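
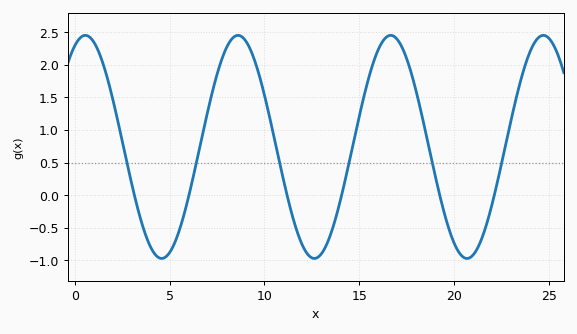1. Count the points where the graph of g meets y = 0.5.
6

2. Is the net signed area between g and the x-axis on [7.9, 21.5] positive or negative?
positive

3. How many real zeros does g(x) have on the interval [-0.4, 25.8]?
6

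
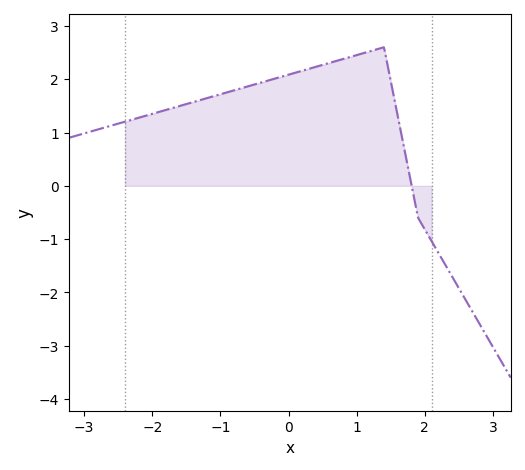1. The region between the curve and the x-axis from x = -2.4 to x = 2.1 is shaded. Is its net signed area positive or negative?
positive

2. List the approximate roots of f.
1.81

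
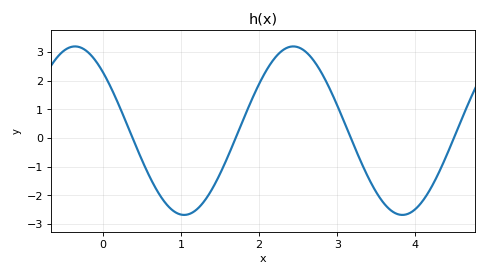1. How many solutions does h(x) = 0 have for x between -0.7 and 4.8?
4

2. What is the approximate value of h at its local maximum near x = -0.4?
3.2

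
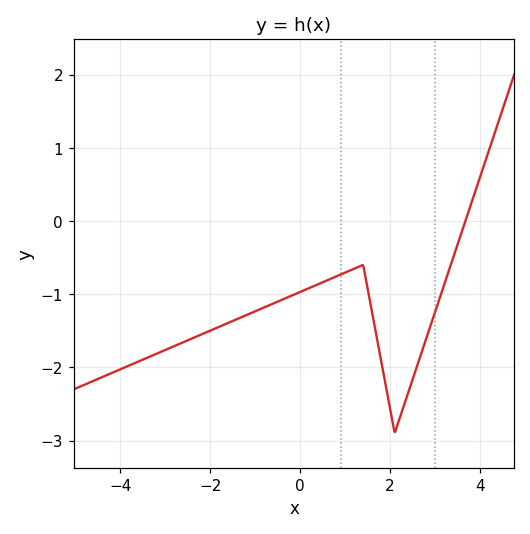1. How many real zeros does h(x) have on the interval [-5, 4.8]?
1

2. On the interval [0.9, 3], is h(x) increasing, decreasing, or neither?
neither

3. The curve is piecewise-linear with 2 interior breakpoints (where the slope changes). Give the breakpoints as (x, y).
(1.4, -0.6); (2.1, -2.9)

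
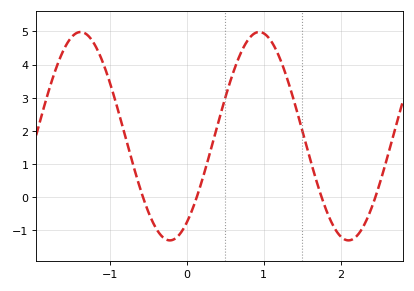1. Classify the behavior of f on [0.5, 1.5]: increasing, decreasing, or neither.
neither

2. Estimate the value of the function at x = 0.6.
3.7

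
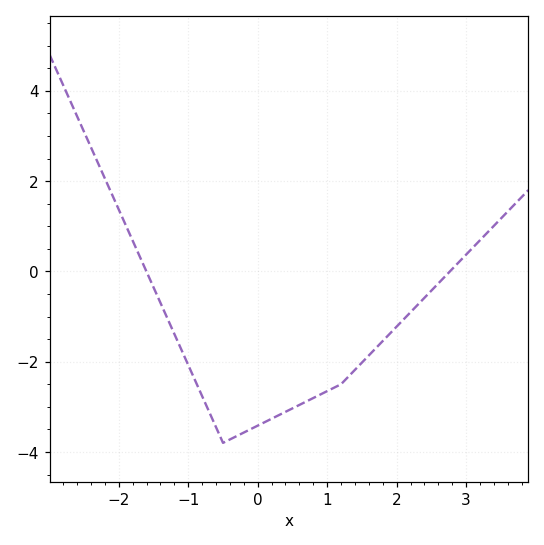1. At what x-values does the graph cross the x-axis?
-1.6, 2.8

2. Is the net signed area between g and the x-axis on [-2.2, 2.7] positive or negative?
negative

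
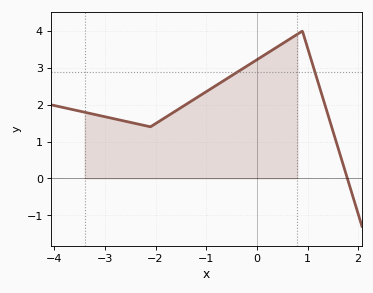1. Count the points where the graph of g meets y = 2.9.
2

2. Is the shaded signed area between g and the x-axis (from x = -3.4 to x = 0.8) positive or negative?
positive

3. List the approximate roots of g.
1.8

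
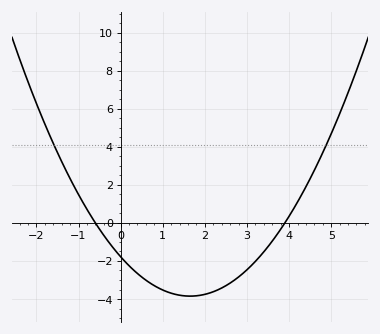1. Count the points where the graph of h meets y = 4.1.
2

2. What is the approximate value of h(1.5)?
-3.8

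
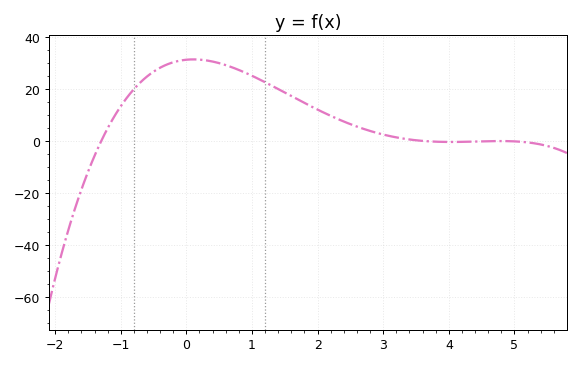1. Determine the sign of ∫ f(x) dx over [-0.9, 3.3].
positive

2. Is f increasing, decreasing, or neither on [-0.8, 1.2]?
neither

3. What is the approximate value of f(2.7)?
4.8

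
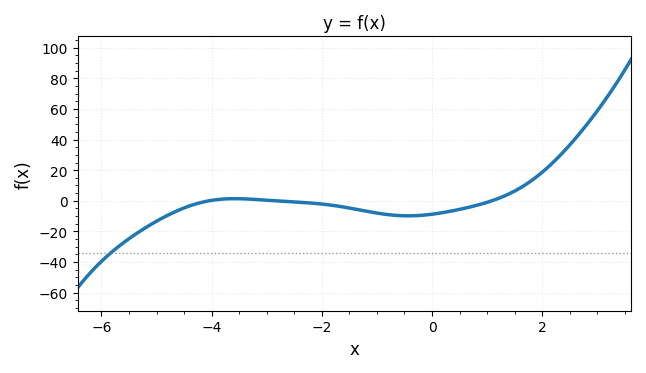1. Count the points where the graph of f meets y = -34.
1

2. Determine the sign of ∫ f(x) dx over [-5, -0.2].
negative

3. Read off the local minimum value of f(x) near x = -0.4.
-10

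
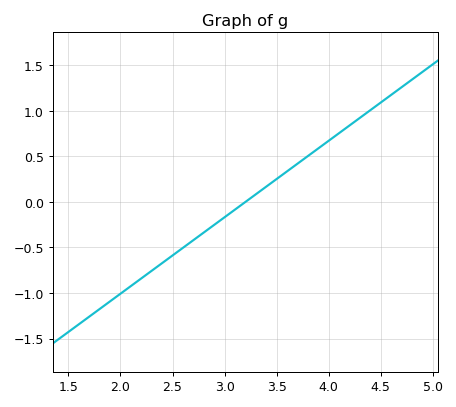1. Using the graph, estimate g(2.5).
-0.6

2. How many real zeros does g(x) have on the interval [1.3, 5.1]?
1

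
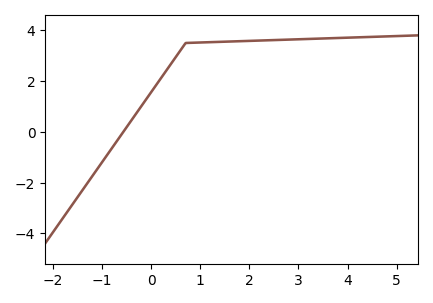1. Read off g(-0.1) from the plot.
1.2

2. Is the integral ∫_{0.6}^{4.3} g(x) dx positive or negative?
positive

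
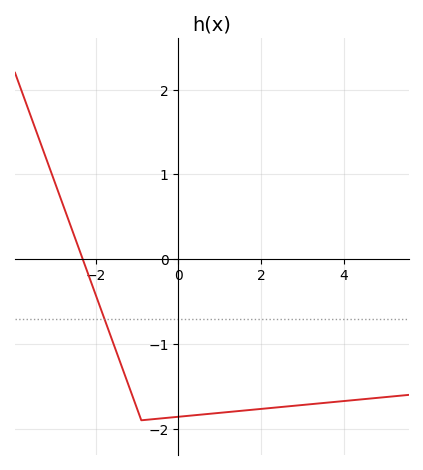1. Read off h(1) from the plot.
-1.81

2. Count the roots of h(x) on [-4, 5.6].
1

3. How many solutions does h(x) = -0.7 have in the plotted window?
1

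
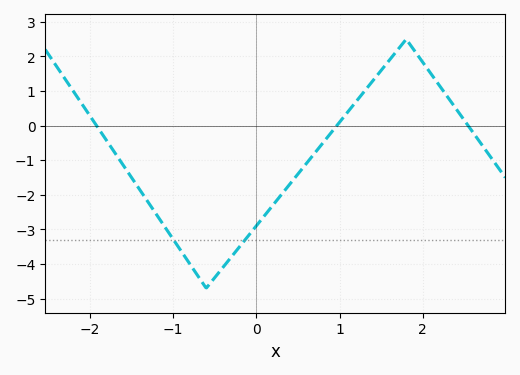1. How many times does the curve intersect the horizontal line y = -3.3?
2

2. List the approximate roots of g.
-1.92, 0.967, 2.54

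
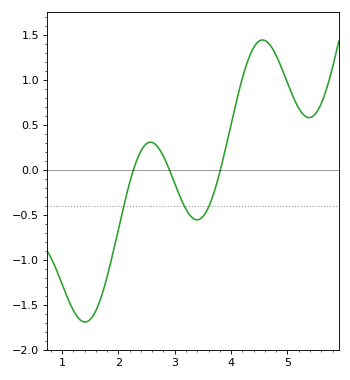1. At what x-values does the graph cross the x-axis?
2.27, 2.9, 3.81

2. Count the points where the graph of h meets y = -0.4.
3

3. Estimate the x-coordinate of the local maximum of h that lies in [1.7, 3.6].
2.57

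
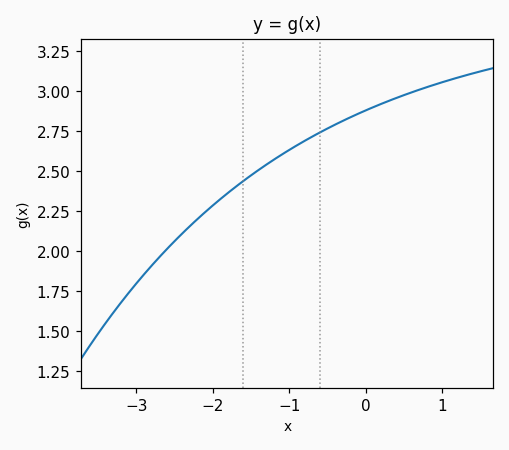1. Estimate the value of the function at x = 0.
2.9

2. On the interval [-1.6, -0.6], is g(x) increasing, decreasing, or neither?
increasing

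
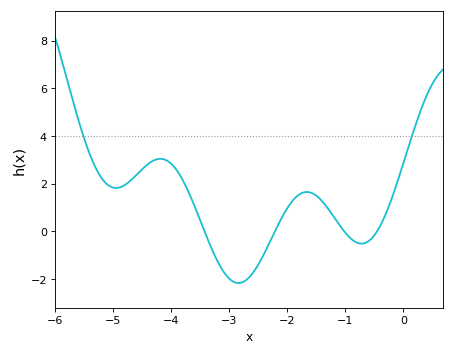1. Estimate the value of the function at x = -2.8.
-2.17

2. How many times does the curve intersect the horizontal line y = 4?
2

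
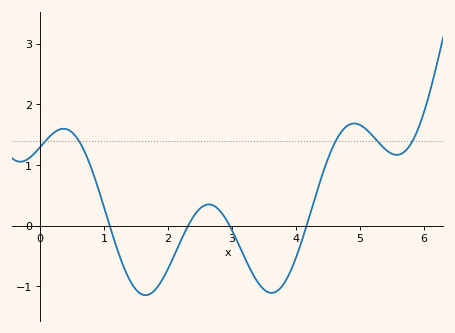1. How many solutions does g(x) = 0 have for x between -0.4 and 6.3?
4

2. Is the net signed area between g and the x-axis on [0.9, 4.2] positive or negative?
negative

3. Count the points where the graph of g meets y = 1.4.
5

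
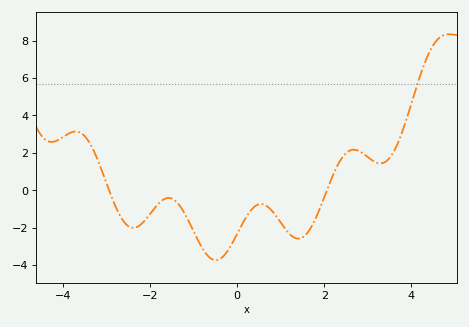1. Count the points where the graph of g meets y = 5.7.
1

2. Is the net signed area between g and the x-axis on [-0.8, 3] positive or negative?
negative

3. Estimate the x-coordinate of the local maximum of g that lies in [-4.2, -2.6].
-3.71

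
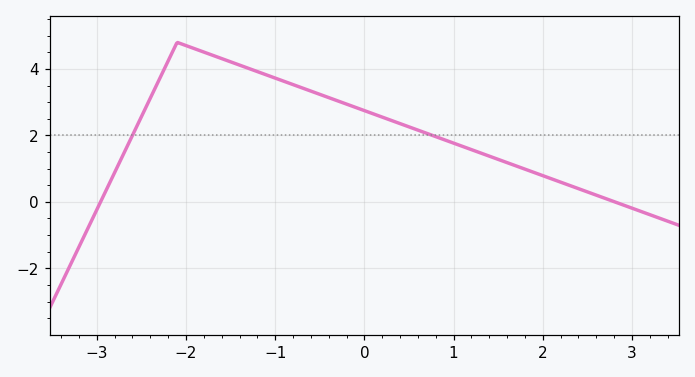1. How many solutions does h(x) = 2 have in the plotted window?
2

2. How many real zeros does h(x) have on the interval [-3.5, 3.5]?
2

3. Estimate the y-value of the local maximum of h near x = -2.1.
4.8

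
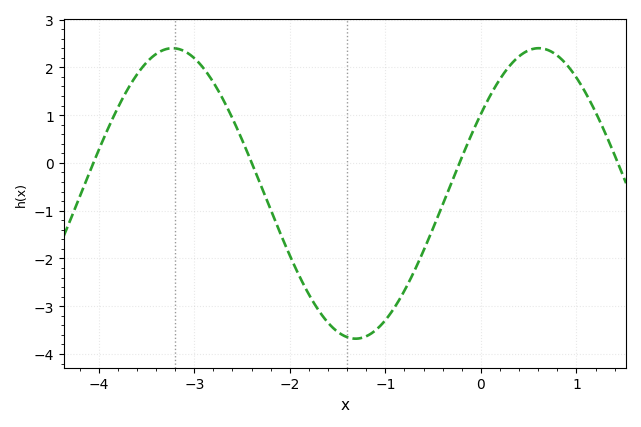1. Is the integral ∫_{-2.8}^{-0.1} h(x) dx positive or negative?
negative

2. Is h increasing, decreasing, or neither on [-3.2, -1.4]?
decreasing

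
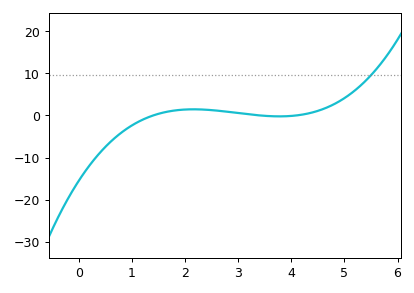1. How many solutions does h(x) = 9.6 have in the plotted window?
1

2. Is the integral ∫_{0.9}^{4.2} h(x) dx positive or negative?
positive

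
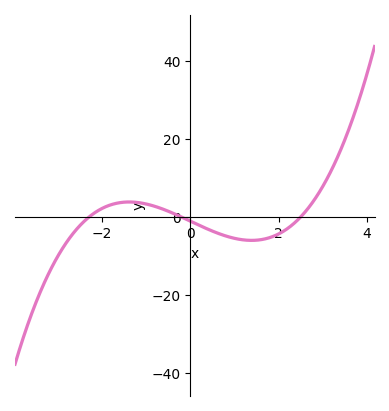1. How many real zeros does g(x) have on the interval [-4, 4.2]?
3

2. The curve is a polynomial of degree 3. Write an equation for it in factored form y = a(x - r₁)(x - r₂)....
y = 0.92(x + 2.3)(x + 0.2)(x - 2.5)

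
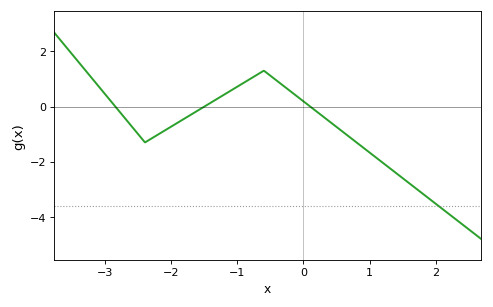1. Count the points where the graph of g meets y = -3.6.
1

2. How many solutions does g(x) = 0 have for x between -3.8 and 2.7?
3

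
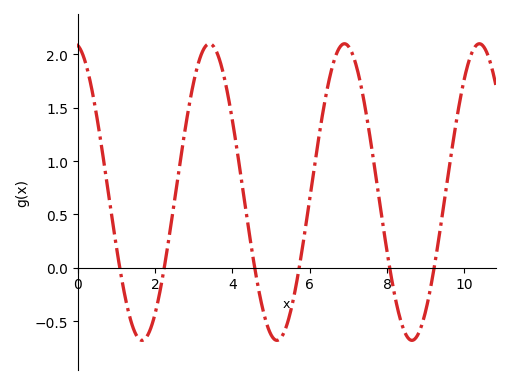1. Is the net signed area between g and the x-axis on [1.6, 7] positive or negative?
positive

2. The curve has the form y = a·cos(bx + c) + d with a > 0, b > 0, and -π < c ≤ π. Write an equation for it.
y = 1.39cos(1.8x + 0.15) + 0.71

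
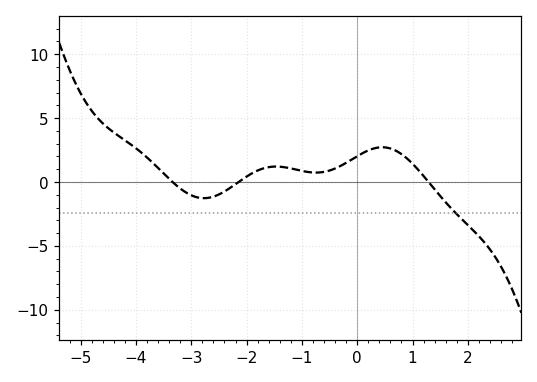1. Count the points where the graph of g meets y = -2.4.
1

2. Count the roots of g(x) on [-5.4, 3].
3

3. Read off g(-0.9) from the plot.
1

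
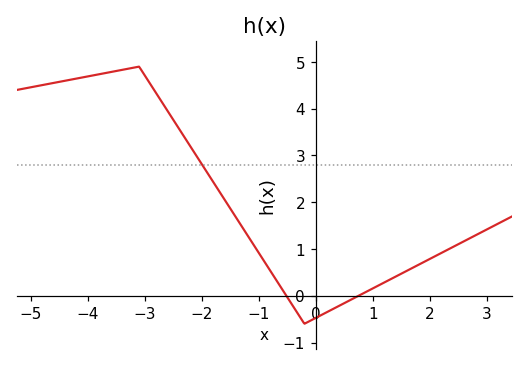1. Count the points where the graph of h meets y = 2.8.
1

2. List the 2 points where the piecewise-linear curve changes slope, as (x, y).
(-3.1, 4.9); (-0.2, -0.6)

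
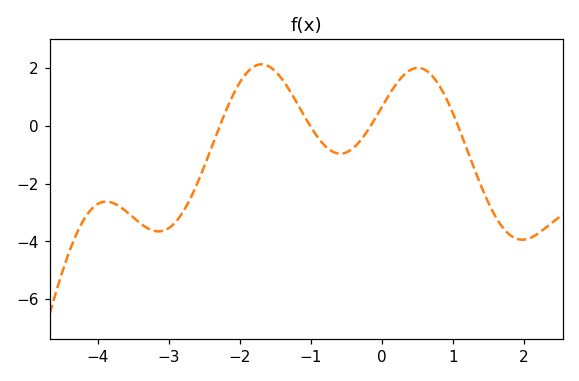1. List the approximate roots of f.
-2.28, -1.01, -0.158, 1.07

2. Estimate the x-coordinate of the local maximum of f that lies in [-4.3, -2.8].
-3.88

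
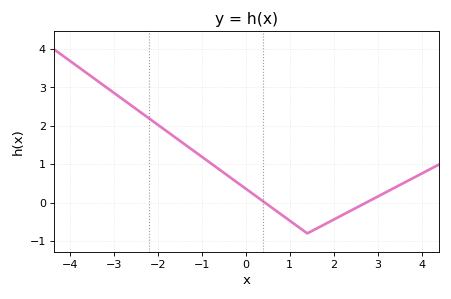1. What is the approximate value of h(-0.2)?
0.5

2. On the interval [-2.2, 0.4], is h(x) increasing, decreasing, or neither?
decreasing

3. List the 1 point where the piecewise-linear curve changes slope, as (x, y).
(1.4, -0.8)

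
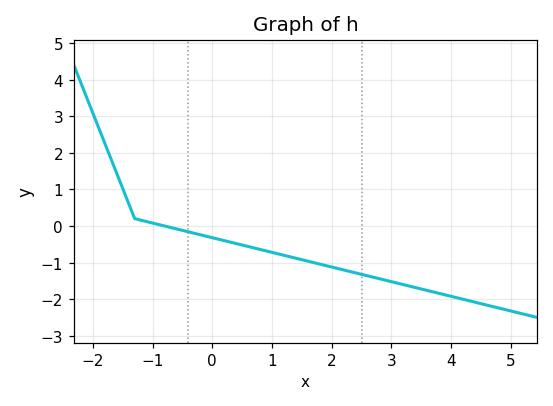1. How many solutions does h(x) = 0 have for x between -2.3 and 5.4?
1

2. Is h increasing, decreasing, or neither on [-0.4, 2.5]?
decreasing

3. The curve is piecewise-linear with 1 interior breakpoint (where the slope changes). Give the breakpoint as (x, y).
(-1.3, 0.2)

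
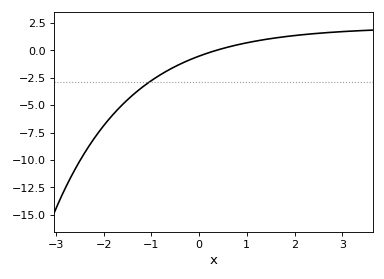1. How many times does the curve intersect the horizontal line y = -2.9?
1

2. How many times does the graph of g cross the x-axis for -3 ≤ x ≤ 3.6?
1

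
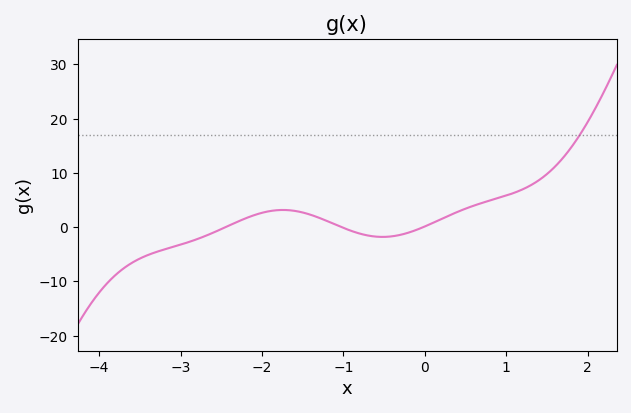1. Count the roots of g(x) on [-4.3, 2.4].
3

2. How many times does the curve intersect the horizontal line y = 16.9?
1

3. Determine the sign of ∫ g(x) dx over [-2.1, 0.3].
positive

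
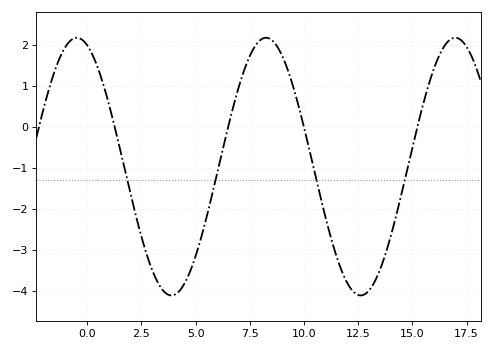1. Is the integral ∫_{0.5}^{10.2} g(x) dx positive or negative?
negative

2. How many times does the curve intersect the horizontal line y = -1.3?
4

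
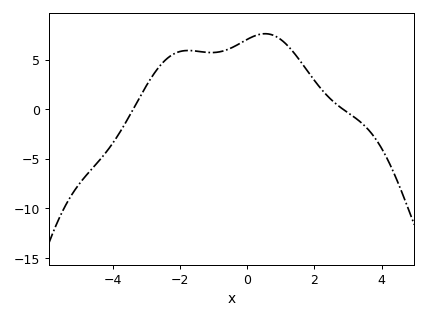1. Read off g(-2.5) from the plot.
4.5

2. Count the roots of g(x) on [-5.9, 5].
2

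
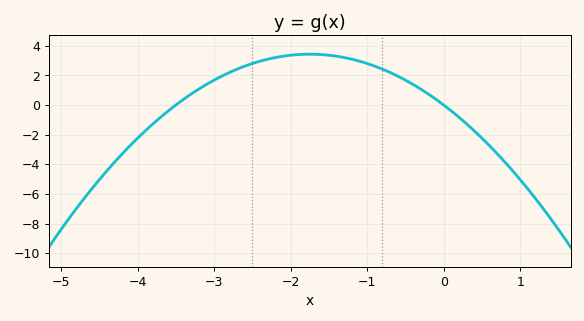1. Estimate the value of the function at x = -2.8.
2.2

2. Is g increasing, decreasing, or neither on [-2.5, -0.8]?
neither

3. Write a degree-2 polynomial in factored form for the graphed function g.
y = -1.12(x + 3.5)(x - 0)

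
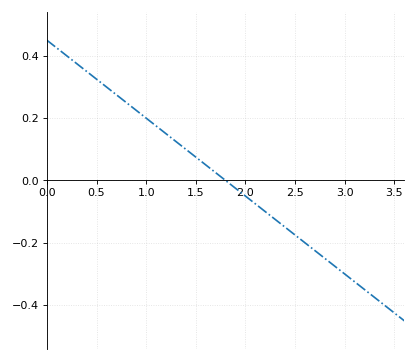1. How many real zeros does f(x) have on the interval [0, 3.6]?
1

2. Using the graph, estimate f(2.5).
-0.175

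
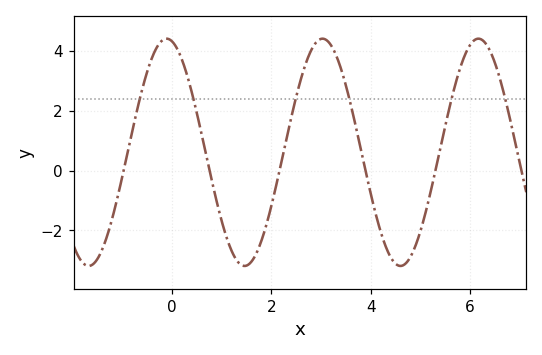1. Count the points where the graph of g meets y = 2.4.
6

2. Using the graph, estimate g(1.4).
-3.16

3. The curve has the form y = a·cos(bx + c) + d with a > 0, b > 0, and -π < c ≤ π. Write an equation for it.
y = 3.8cos(2x + 0.22) + 0.61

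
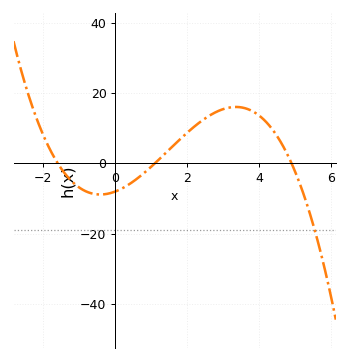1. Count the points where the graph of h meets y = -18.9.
1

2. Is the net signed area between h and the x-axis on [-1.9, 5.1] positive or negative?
positive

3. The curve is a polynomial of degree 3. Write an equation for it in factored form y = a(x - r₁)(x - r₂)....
y = -0.93(x + 1.6)(x - 1.1)(x - 4.9)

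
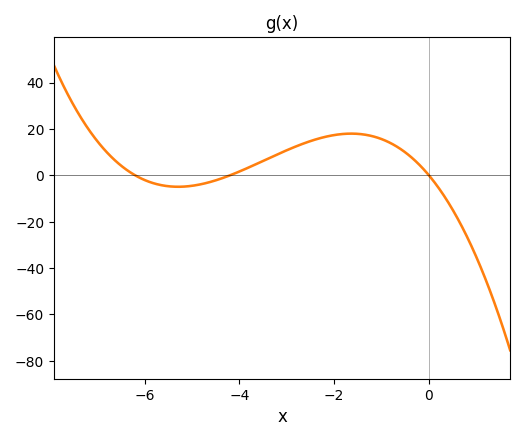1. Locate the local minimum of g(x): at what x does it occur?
-5.2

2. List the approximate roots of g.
-6.2, -4.2, 0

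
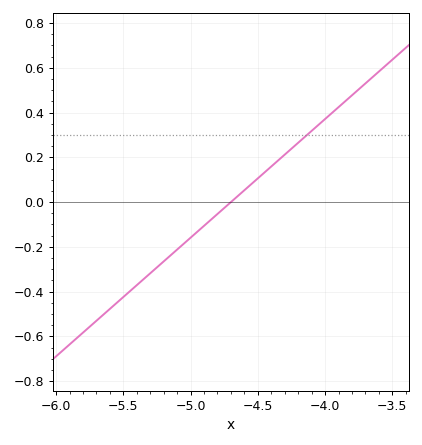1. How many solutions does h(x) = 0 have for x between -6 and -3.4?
1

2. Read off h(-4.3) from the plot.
0.22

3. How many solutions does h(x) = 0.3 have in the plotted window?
1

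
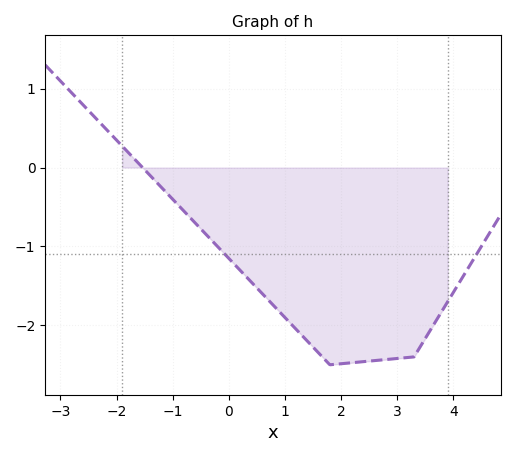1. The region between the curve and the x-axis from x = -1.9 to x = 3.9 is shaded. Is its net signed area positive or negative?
negative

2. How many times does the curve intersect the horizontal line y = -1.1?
2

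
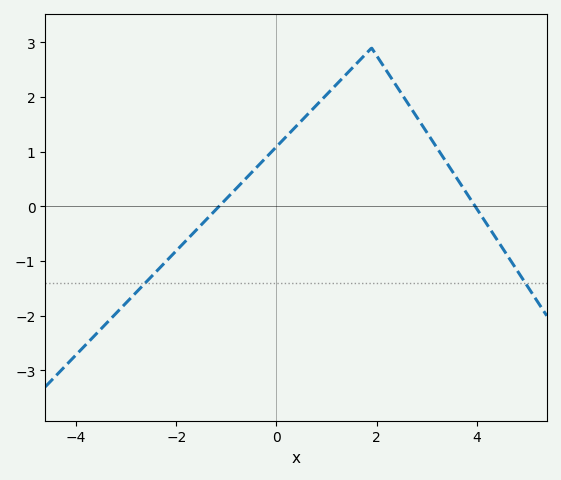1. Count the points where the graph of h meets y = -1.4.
2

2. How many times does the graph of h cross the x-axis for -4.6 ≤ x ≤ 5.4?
2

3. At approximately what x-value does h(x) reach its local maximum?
1.9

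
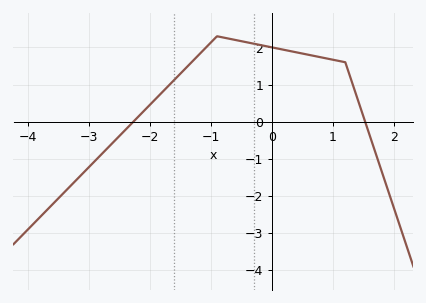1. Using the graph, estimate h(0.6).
1.8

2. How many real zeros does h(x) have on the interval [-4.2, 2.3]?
2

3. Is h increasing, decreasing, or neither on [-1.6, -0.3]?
neither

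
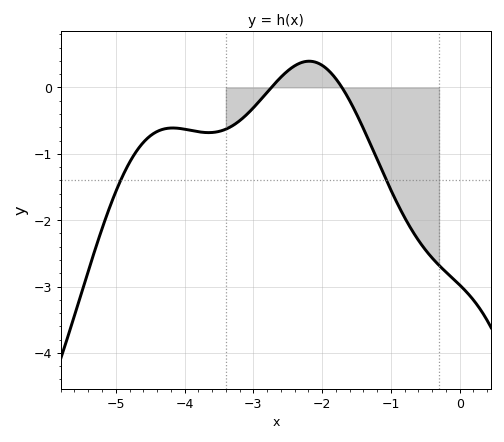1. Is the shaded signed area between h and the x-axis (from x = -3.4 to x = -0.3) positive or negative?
negative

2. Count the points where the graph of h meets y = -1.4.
2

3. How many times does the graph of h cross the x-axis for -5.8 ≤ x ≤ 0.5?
2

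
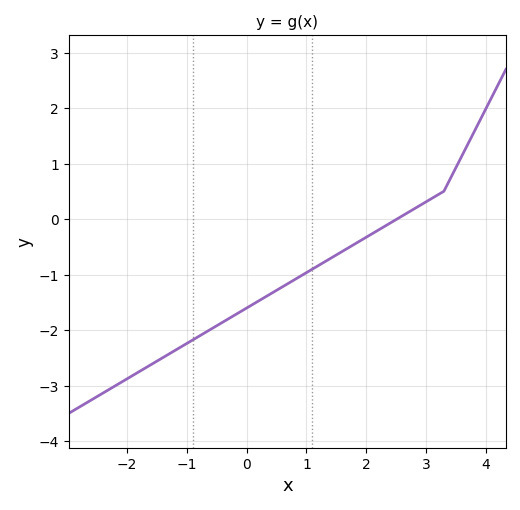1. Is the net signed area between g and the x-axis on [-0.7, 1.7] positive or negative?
negative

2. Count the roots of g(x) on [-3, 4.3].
1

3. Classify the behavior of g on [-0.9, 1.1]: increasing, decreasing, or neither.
increasing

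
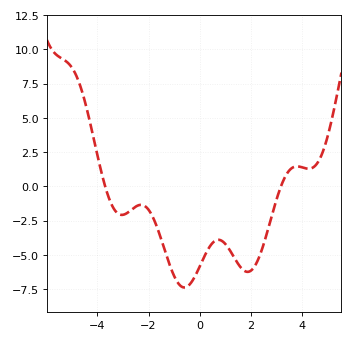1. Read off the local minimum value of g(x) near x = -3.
-2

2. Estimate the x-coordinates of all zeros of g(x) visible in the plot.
-3.8, 3.2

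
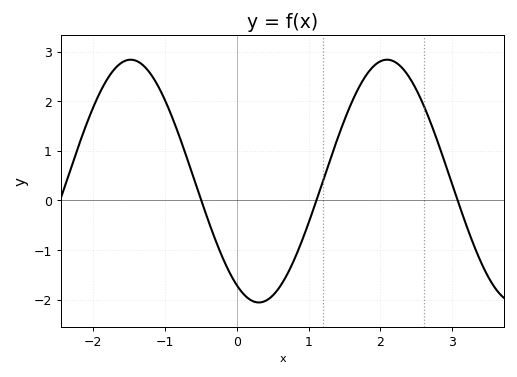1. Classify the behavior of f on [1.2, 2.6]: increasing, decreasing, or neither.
neither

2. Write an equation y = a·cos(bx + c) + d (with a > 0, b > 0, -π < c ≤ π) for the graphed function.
y = 2.45cos(1.8x + 2.6) + 0.39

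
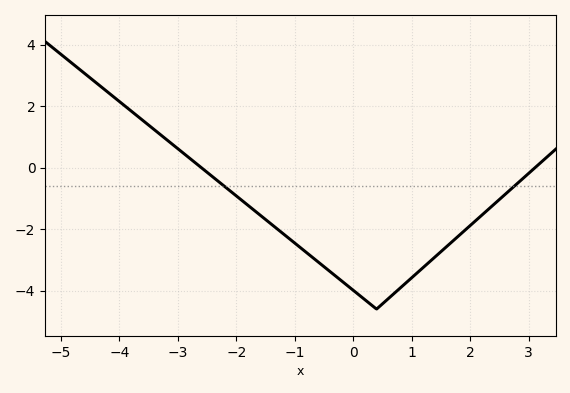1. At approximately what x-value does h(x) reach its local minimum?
0.4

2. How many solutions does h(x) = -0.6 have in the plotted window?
2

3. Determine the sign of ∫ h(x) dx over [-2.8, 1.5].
negative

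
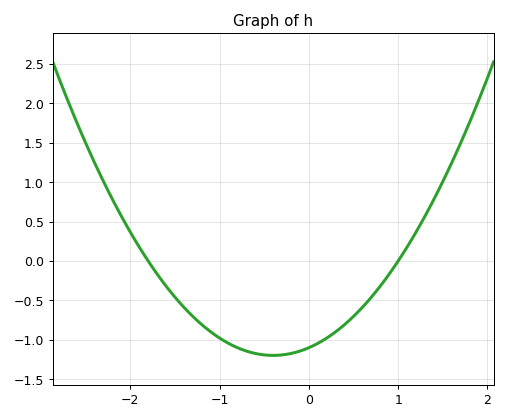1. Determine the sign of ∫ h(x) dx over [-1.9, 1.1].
negative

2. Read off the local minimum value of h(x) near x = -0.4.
-1.2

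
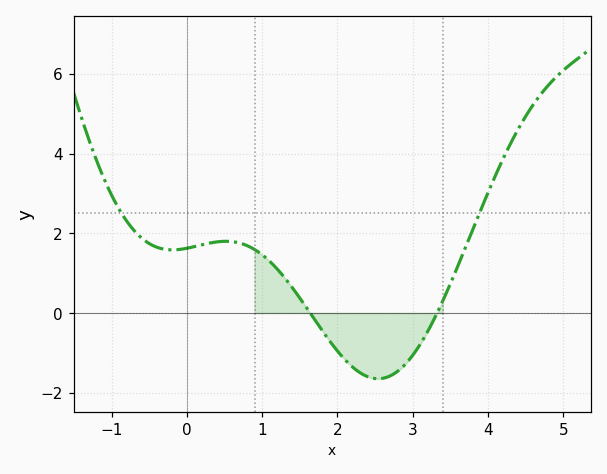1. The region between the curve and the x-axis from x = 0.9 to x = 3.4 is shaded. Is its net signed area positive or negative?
negative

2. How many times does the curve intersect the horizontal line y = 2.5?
2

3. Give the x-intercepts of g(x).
1.64, 3.32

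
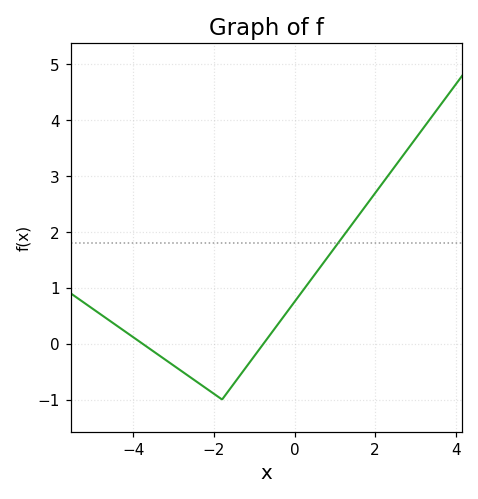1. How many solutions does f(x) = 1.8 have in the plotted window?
1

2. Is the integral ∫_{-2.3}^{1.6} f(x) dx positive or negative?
positive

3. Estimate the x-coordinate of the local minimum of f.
-1.8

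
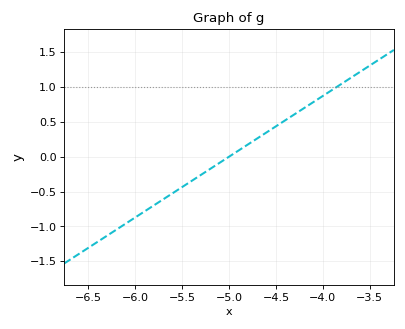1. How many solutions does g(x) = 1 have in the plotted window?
1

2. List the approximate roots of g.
-5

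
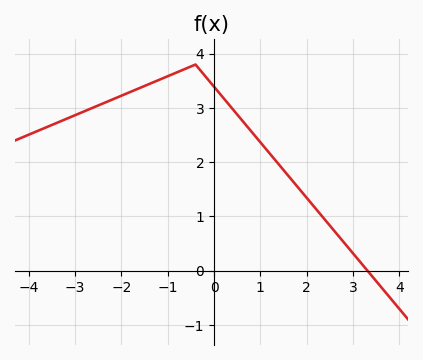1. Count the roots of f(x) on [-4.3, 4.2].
1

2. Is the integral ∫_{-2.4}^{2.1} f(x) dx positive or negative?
positive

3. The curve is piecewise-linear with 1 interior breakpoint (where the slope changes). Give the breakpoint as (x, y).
(-0.4, 3.8)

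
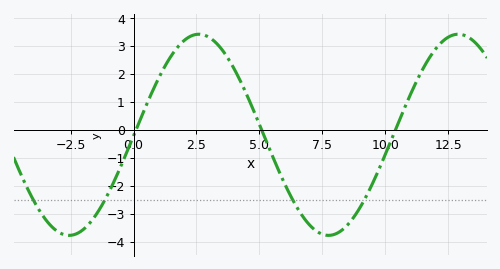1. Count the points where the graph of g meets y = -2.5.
4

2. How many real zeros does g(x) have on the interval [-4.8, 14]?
3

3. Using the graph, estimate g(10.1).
-0.7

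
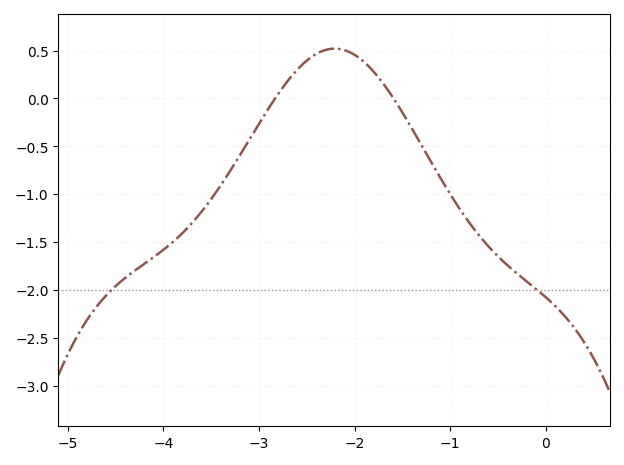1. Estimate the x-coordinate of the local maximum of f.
-2.21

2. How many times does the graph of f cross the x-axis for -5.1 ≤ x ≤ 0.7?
2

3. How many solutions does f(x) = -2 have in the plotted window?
2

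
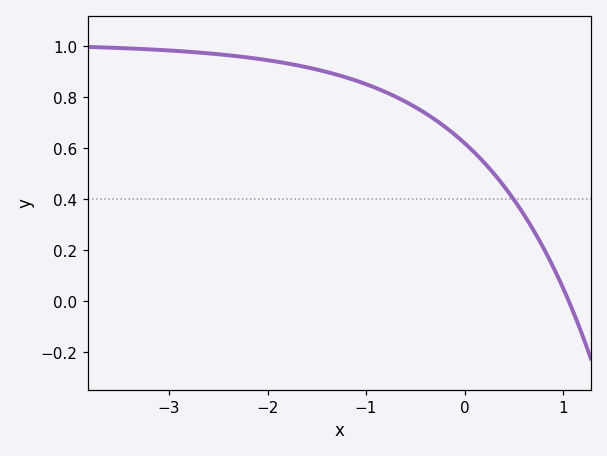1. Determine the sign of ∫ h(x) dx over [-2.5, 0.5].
positive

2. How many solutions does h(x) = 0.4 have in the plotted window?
1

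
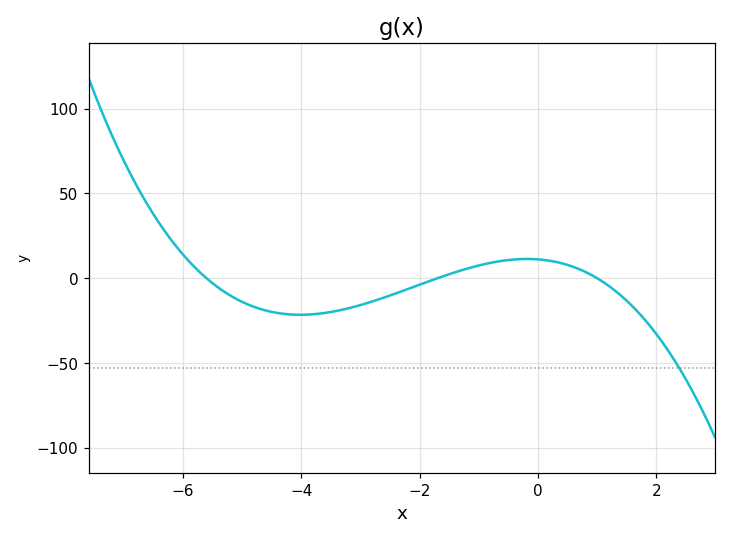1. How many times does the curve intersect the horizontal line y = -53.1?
1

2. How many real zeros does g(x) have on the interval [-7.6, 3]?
3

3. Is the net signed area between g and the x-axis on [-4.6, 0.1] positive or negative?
negative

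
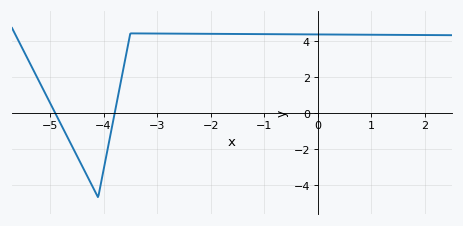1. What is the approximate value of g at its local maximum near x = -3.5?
4.4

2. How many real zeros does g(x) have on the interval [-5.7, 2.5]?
2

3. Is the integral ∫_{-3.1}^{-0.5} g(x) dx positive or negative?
positive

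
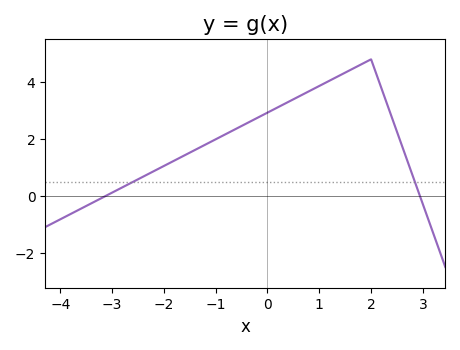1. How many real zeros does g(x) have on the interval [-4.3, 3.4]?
2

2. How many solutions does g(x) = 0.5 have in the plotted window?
2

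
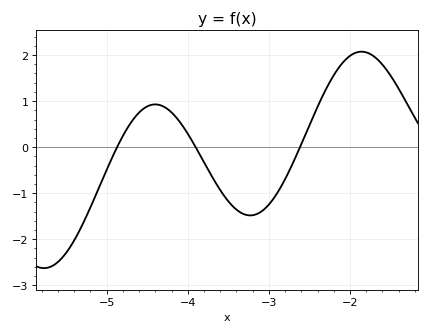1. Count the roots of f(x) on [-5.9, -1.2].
3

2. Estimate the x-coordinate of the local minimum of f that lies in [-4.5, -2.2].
-3.23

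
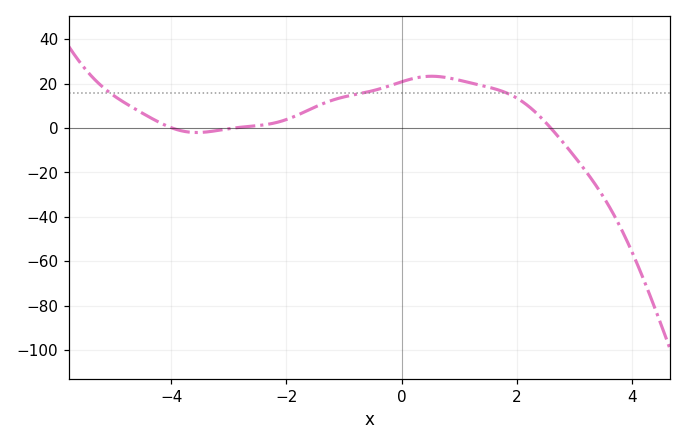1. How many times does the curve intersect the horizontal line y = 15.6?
3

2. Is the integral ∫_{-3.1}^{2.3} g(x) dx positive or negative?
positive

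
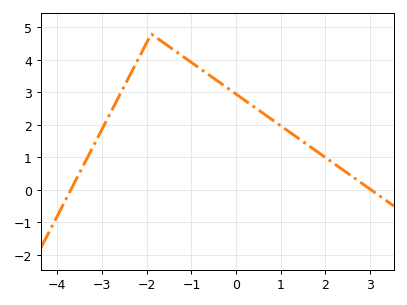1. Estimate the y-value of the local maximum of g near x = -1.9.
4.8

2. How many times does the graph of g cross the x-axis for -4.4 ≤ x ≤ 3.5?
2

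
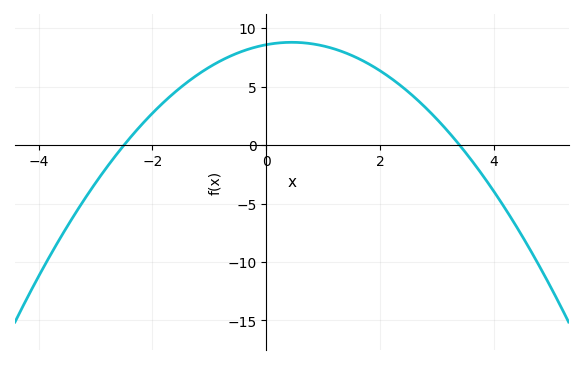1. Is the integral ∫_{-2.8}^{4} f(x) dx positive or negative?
positive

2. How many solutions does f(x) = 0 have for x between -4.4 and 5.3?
2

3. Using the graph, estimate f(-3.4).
-6.18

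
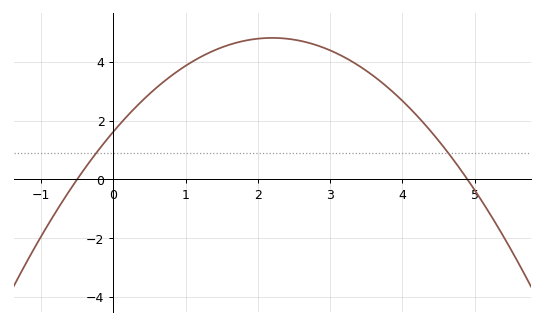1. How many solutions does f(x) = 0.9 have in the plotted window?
2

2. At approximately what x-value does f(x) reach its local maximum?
2.2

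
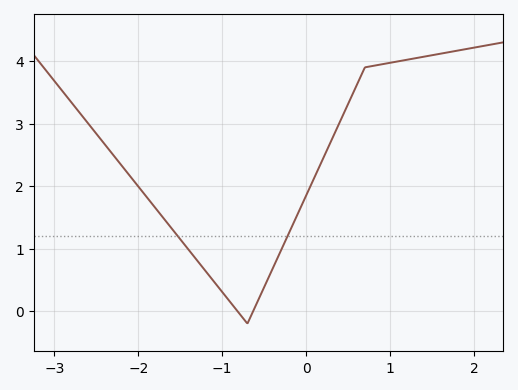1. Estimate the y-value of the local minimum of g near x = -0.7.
-0.197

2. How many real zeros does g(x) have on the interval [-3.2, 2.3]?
2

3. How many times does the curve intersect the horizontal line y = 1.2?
2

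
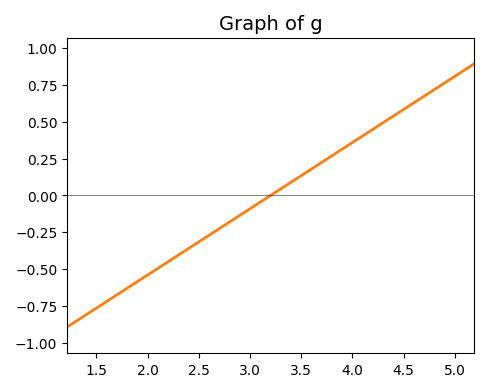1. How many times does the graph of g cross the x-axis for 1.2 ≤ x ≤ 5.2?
1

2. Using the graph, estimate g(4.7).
0.675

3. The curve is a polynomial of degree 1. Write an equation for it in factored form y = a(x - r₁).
y = 0.45(x - 3.2)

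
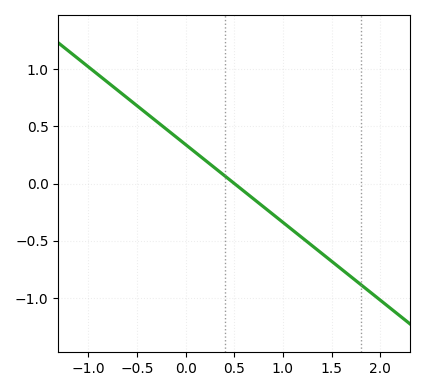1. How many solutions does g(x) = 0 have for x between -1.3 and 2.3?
1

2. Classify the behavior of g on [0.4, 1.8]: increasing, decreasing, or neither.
decreasing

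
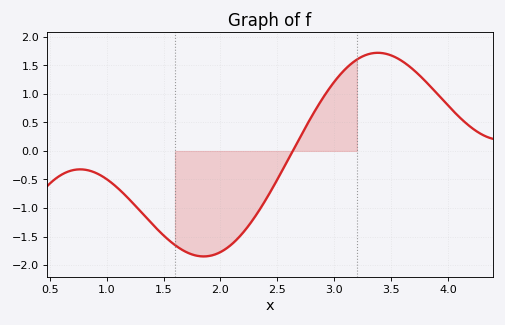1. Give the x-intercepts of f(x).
2.6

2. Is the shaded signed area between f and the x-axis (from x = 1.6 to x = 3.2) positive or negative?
negative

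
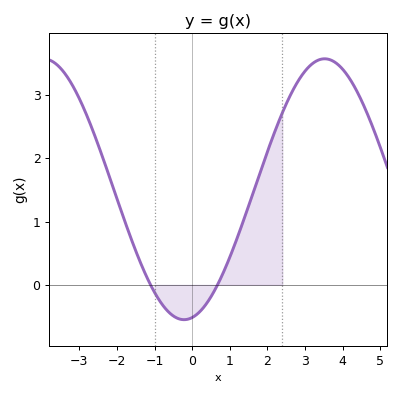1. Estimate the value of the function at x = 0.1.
-0.5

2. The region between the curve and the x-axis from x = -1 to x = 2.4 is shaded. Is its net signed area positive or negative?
positive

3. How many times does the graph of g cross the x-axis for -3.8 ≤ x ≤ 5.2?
2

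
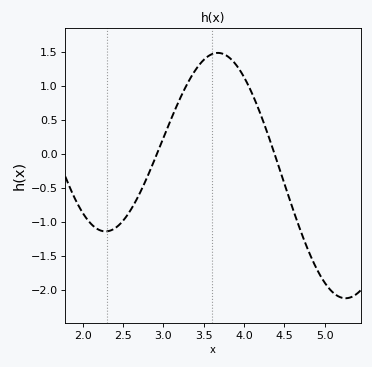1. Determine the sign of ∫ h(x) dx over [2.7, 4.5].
positive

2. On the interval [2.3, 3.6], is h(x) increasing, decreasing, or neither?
increasing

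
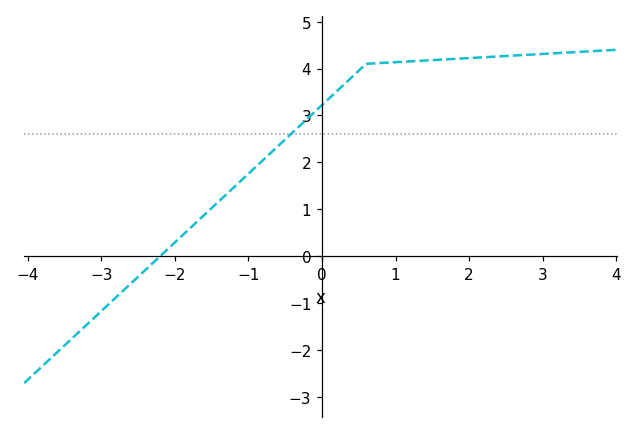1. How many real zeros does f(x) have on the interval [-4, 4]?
1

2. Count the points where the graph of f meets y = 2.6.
1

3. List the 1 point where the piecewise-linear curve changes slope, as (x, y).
(0.6, 4.1)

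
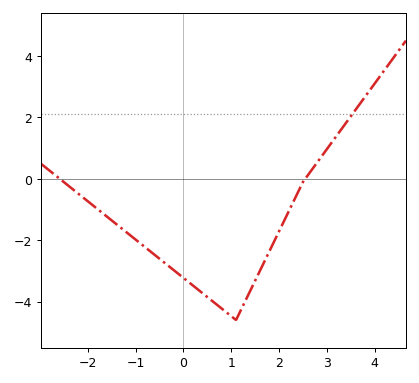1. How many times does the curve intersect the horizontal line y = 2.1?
1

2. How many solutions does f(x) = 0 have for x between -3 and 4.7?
2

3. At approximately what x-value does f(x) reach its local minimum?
1.2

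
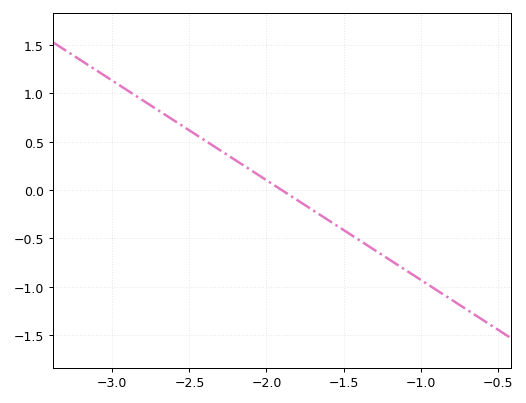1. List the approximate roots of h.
-1.9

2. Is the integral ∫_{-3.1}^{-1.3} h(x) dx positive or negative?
positive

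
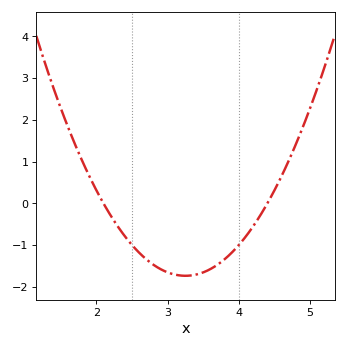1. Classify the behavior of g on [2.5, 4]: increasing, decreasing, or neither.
neither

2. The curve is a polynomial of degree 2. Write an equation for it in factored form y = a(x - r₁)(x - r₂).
y = 1.31(x - 2.1)(x - 4.4)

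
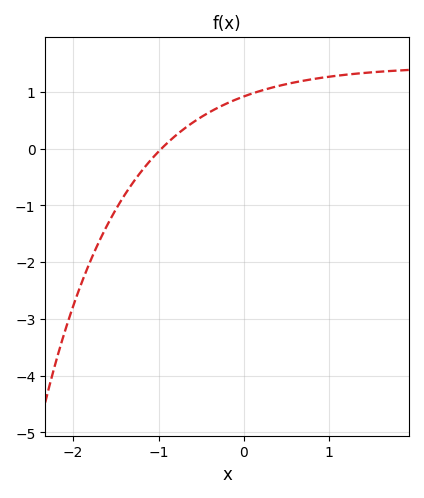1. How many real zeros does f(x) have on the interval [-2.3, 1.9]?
1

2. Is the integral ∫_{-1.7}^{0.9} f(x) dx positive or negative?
positive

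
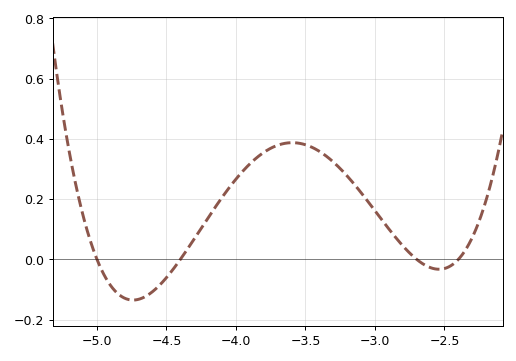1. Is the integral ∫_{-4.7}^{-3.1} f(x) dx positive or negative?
positive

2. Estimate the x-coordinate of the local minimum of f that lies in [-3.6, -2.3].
-2.55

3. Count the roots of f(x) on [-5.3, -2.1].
4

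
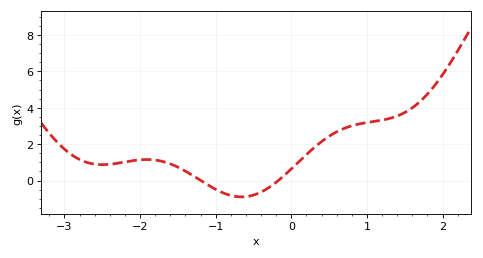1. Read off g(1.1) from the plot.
3.25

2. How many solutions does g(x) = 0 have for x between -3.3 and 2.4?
2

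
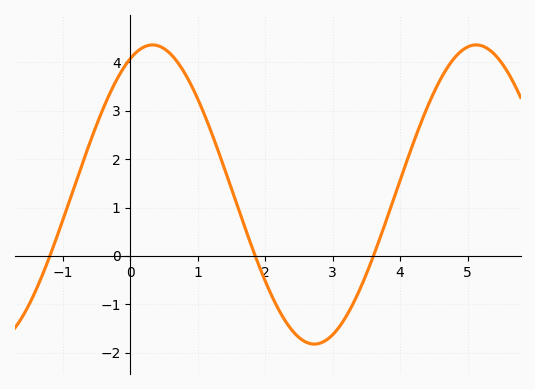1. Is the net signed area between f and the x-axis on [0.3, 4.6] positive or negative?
positive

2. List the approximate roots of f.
-1.19, 1.85, 3.6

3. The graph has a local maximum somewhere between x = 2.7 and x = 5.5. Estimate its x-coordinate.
5.13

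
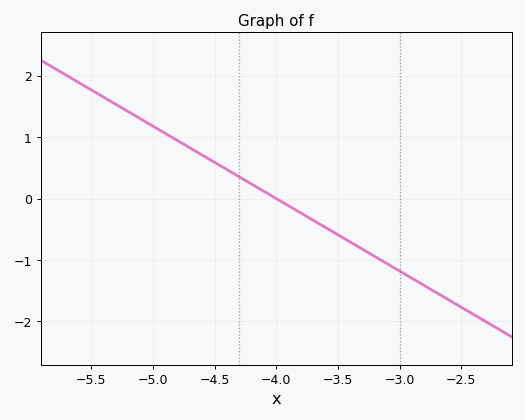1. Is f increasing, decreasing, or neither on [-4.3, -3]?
decreasing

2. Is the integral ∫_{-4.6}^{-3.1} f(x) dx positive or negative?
negative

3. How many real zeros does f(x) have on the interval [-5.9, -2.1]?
1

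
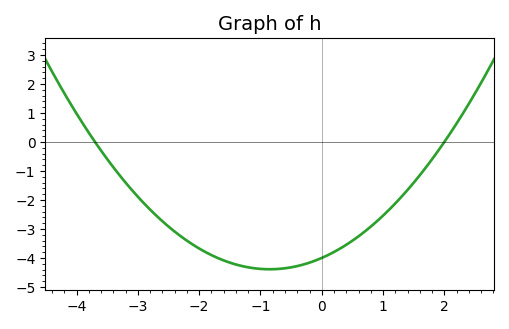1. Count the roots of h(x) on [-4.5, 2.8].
2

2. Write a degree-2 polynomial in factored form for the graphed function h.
y = 0.54(x + 3.7)(x - 2)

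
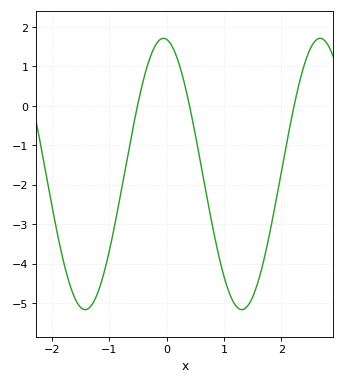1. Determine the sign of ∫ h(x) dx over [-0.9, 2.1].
negative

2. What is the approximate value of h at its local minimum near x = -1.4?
-5.2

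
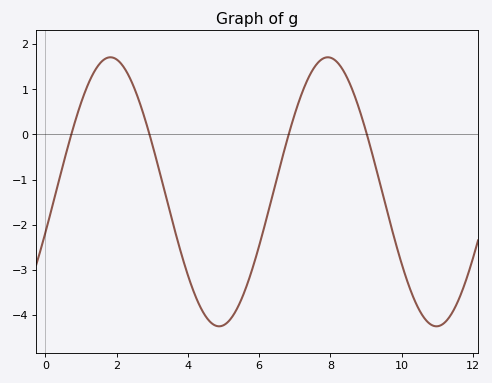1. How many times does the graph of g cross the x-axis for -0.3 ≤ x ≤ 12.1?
4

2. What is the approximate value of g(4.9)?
-4.2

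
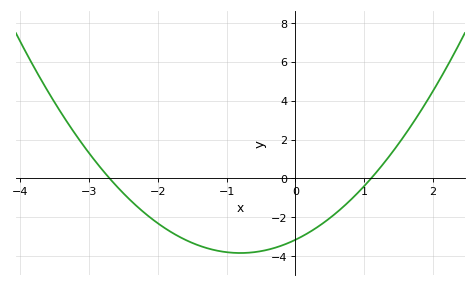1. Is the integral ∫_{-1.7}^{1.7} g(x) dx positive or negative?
negative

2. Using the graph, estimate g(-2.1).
-2.04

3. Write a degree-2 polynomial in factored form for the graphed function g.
y = 1.06(x + 2.7)(x - 1.1)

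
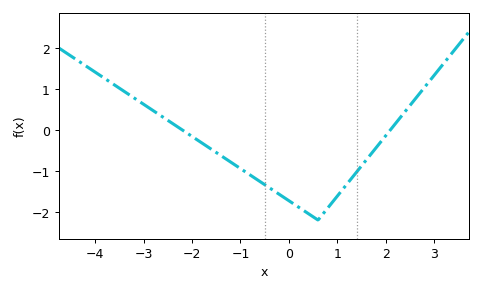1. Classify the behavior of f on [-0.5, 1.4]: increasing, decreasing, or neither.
neither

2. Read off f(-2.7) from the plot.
0.39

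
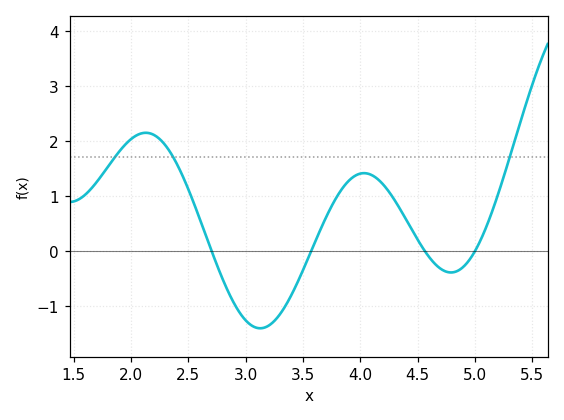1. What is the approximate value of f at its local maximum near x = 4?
1.4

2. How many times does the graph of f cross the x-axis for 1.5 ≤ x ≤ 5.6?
4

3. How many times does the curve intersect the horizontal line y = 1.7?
3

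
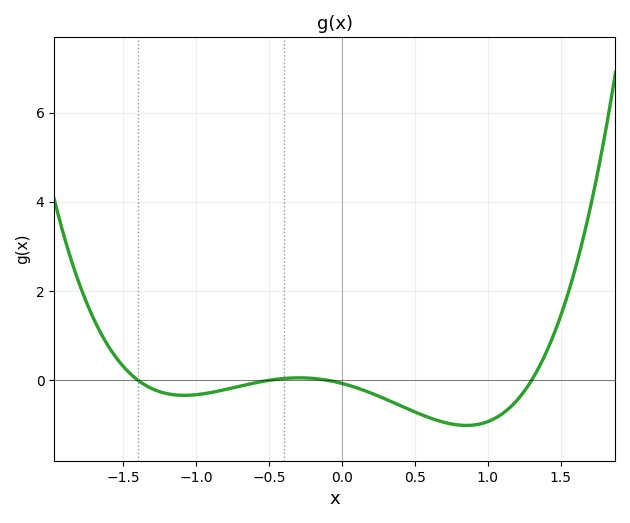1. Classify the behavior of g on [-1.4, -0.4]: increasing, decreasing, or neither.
neither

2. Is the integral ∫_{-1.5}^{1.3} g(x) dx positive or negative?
negative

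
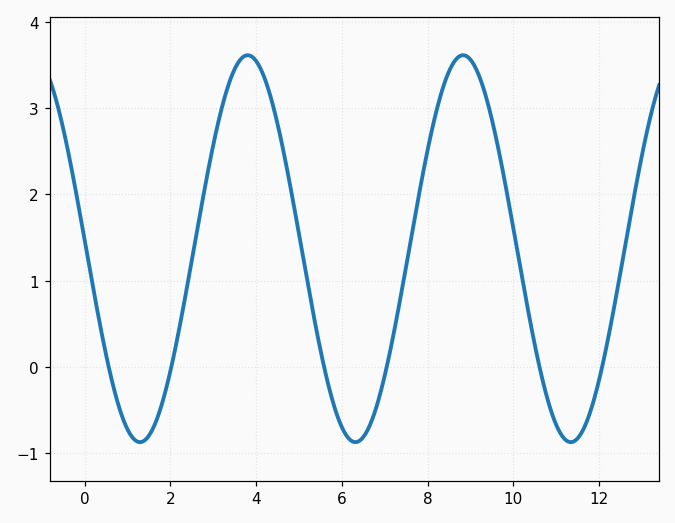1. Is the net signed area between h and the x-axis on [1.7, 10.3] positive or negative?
positive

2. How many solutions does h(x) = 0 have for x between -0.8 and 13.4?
6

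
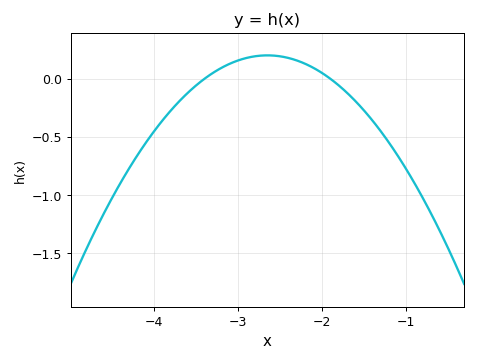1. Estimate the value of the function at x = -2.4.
0.2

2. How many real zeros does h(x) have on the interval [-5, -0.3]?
2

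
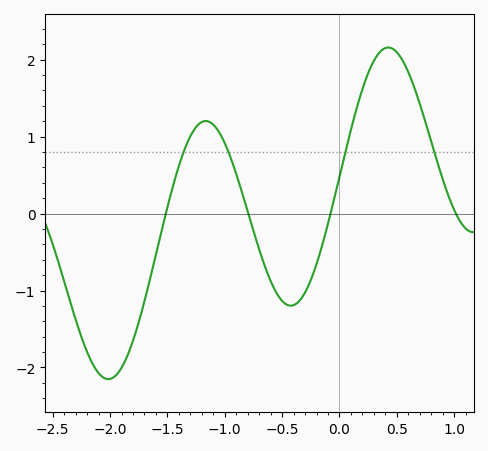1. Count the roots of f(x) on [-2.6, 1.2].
4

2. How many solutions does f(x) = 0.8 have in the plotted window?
4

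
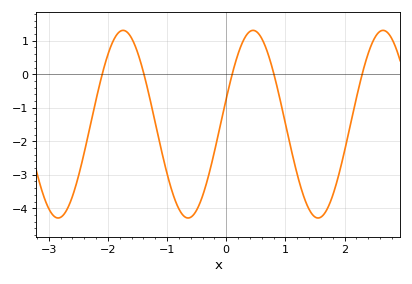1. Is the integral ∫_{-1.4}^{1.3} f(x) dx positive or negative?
negative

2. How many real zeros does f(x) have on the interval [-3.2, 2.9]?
5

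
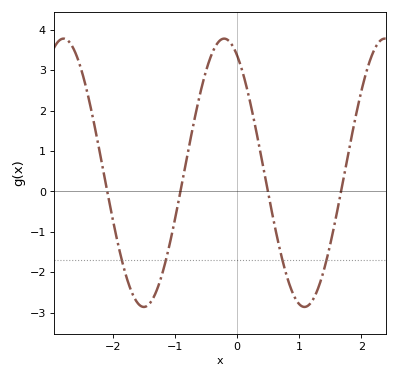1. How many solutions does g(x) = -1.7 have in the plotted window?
4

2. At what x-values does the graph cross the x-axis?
-2.1, -0.9, 0.5, 1.7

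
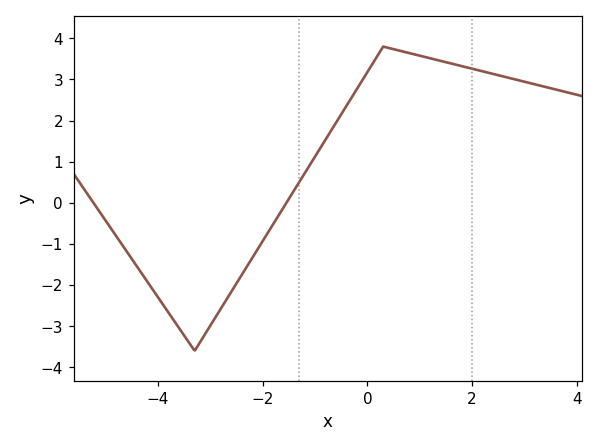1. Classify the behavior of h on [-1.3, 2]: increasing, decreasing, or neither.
neither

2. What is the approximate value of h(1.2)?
3.52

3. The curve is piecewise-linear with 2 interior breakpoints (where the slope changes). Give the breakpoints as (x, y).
(-3.3, -3.6); (0.3, 3.8)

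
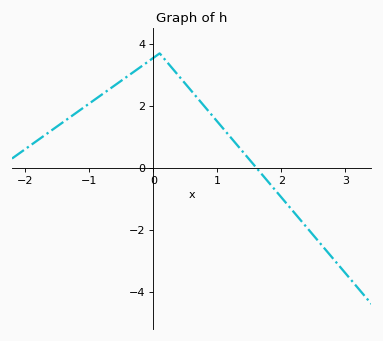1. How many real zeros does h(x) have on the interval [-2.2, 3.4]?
1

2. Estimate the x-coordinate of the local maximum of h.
0.1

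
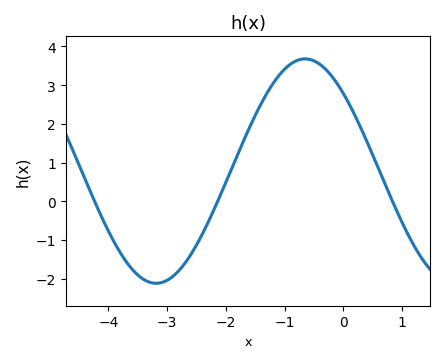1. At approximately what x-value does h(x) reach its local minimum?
-3.2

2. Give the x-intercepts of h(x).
-4.2, -2.1, 0.8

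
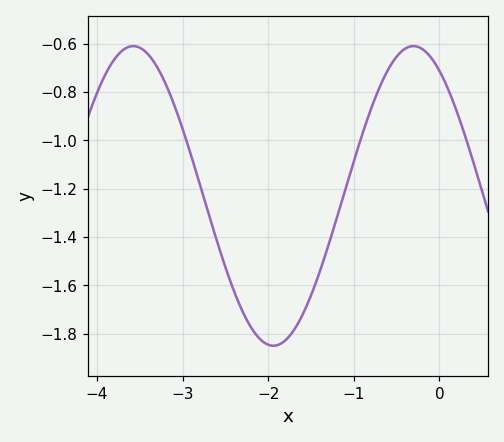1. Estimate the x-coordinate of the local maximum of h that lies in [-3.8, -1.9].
-3.58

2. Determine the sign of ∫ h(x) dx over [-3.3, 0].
negative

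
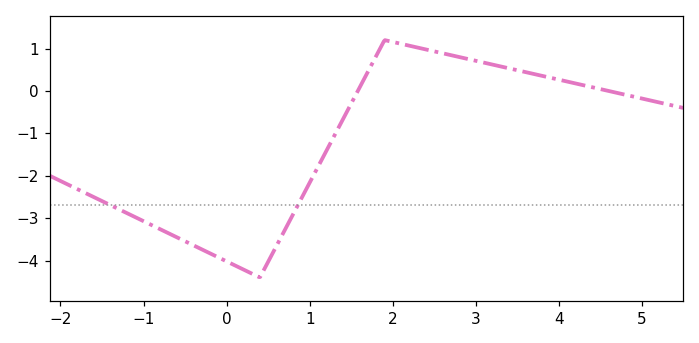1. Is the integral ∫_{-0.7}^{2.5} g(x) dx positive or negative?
negative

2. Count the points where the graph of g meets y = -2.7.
2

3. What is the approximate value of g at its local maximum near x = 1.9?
1.2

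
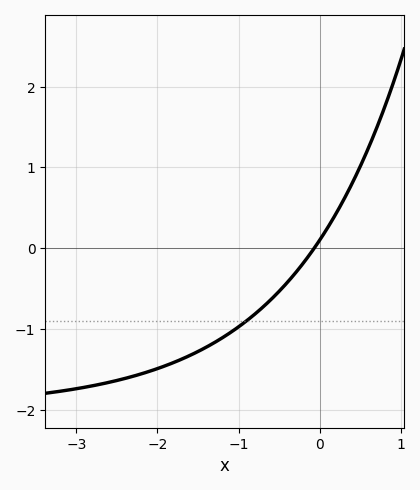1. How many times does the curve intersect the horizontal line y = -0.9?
1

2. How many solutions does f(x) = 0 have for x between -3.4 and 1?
1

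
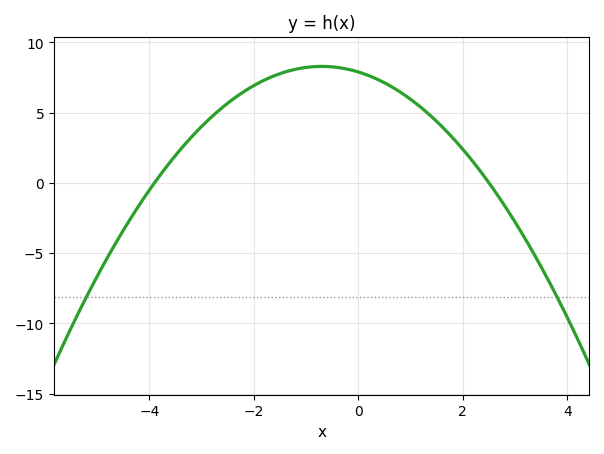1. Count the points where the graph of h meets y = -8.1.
2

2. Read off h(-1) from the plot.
8.22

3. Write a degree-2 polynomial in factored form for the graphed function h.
y = -0.81(x + 3.9)(x - 2.5)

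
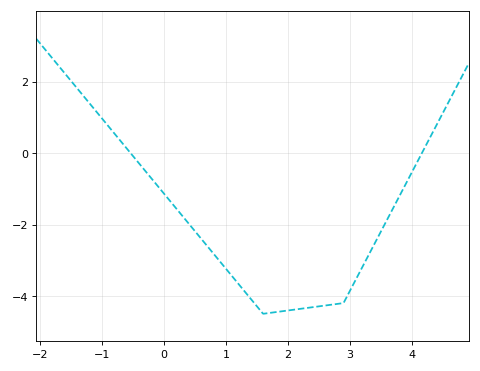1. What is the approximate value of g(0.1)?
-1.4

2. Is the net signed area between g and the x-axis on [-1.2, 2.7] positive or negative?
negative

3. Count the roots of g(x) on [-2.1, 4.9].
2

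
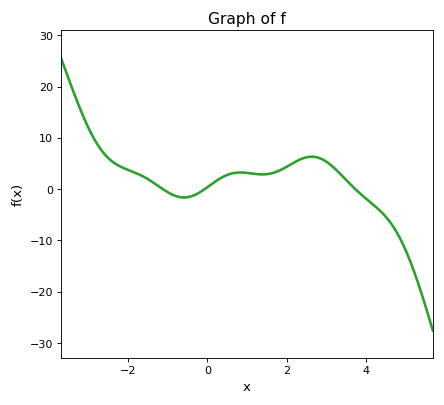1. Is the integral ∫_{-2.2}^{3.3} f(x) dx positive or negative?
positive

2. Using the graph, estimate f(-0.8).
-1.35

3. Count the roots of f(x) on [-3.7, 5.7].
3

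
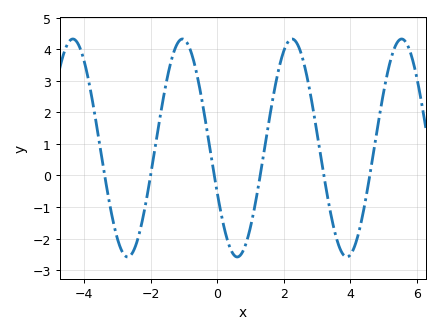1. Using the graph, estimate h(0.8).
-2.34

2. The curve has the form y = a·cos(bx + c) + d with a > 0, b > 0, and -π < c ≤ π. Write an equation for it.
y = 3.45cos(1.91x + 1.99) + 0.87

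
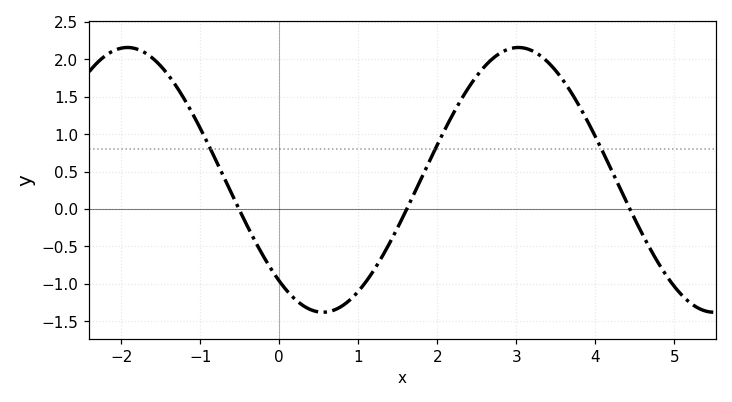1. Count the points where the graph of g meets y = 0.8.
3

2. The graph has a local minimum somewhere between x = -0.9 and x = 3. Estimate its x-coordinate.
0.553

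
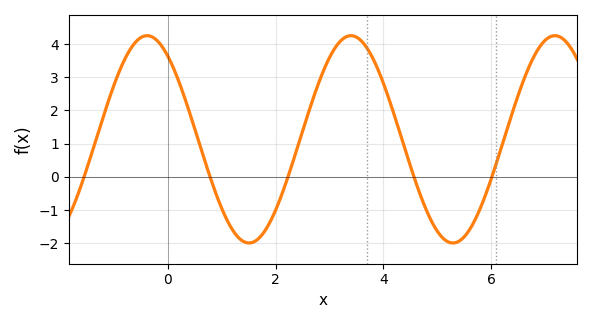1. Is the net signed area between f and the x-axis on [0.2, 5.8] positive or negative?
positive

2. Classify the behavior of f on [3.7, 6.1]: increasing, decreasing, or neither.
neither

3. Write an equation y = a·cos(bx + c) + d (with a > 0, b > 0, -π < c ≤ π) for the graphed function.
y = 3.12cos(1.7x + 0.64) + 1.13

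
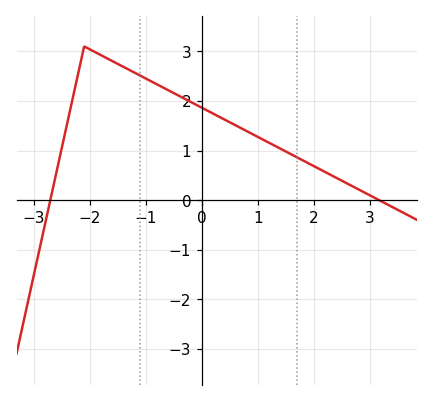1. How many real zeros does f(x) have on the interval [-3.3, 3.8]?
2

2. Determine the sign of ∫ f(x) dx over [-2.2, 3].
positive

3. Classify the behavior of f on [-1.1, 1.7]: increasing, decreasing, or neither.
decreasing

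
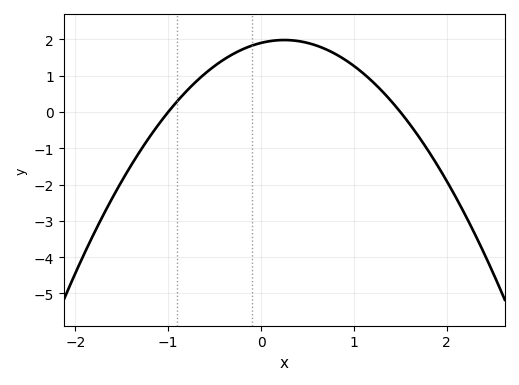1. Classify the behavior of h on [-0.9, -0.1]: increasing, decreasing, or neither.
increasing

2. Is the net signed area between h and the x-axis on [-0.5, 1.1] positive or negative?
positive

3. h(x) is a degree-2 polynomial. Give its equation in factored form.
y = -1.27(x + 1)(x - 1.5)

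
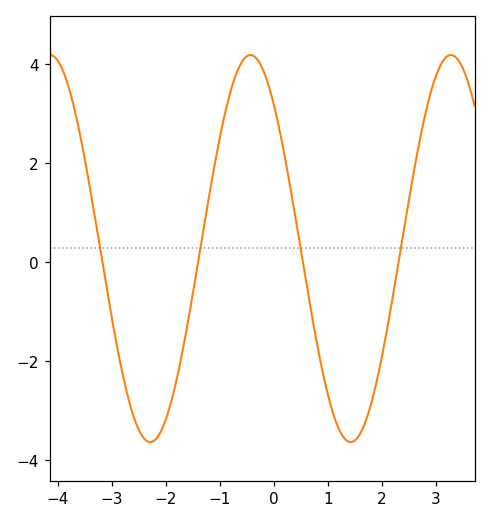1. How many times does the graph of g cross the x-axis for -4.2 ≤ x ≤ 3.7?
4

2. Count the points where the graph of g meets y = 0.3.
4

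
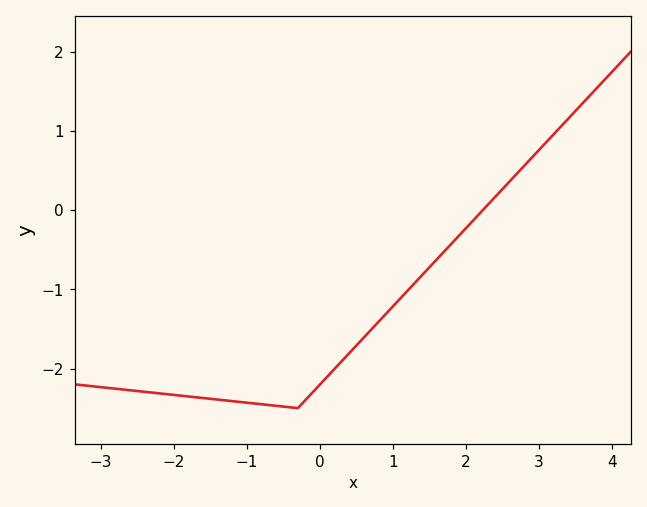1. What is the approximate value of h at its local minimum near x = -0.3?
-2.5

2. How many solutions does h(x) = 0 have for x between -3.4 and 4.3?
1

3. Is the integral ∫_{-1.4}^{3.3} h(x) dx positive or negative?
negative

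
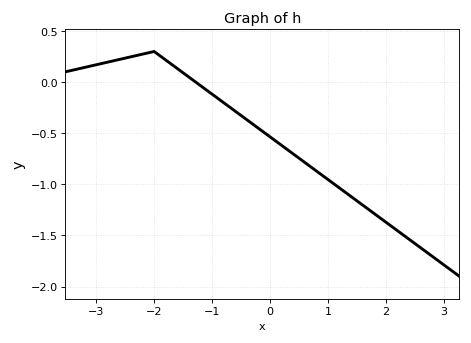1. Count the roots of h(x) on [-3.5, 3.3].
1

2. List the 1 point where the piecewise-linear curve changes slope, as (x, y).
(-2, 0.3)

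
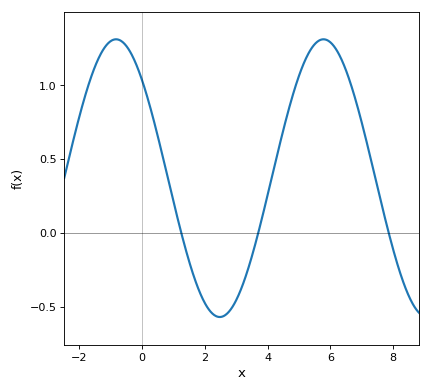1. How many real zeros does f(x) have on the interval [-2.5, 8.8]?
3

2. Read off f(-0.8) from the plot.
1.3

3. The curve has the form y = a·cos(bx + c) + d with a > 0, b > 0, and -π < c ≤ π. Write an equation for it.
y = 0.94cos(0.95x + 0.79) + 0.37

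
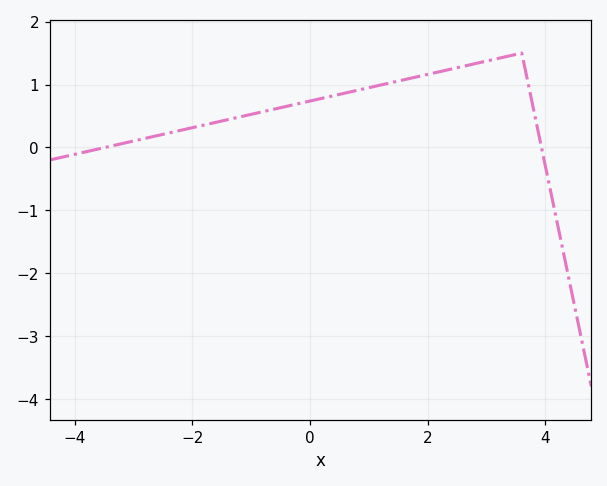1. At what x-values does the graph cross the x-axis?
-3.4, 4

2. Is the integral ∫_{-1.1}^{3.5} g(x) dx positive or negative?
positive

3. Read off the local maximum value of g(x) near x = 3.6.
1.5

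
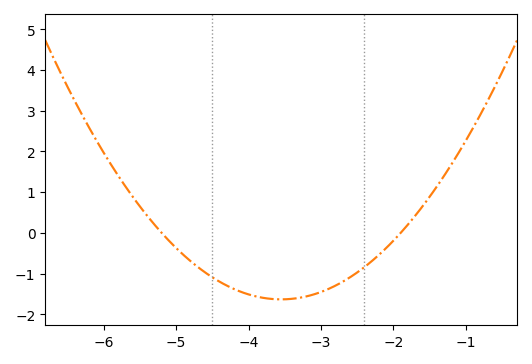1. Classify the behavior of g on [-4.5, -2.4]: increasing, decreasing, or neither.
neither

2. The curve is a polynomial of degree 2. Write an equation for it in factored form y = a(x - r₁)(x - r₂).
y = 0.6(x + 5.2)(x + 1.9)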